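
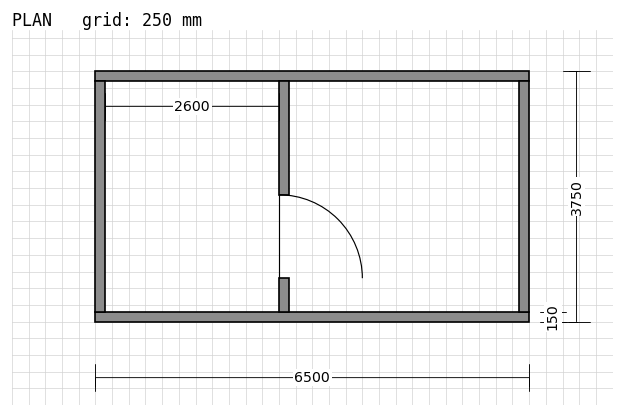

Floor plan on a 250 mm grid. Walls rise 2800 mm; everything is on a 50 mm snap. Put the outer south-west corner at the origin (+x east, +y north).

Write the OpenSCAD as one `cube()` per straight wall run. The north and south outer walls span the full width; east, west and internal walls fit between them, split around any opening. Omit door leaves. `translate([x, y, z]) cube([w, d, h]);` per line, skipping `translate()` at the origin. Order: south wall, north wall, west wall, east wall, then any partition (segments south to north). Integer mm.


cube([6500, 150, 2800]);
translate([0, 3600, 0]) cube([6500, 150, 2800]);
translate([0, 150, 0]) cube([150, 3450, 2800]);
translate([6350, 150, 0]) cube([150, 3450, 2800]);
translate([2750, 150, 0]) cube([150, 500, 2800]);
translate([2750, 1900, 0]) cube([150, 1700, 2800]);


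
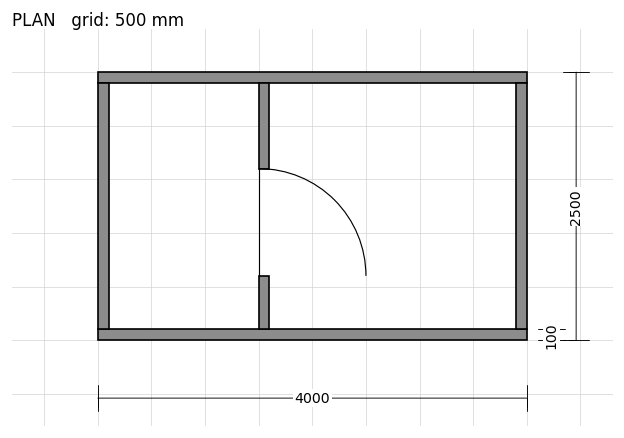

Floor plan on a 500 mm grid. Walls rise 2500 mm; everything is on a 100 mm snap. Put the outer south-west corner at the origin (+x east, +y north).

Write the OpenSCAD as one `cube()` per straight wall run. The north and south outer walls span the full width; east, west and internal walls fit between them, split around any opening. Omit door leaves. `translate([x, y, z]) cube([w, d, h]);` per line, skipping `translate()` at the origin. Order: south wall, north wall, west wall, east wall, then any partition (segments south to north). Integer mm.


cube([4000, 100, 2500]);
translate([0, 2400, 0]) cube([4000, 100, 2500]);
translate([0, 100, 0]) cube([100, 2300, 2500]);
translate([3900, 100, 0]) cube([100, 2300, 2500]);
translate([1500, 100, 0]) cube([100, 500, 2500]);
translate([1500, 1600, 0]) cube([100, 800, 2500]);


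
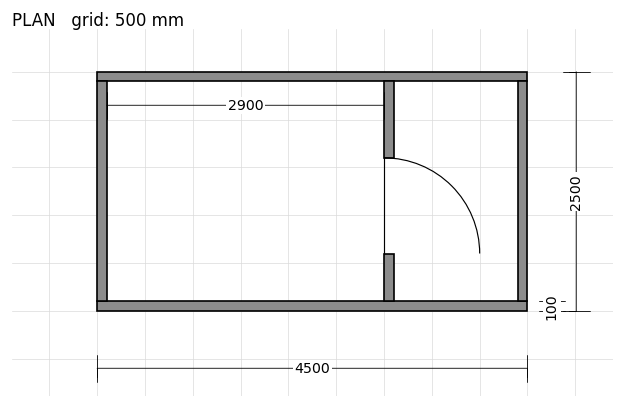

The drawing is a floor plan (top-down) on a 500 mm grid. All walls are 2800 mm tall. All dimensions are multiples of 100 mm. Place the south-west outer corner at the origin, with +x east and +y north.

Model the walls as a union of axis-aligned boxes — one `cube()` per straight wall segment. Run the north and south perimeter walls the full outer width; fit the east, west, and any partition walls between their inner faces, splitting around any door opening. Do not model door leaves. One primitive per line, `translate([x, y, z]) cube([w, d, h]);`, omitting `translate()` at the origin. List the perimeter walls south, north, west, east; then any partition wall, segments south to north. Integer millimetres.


cube([4500, 100, 2800]);
translate([0, 2400, 0]) cube([4500, 100, 2800]);
translate([0, 100, 0]) cube([100, 2300, 2800]);
translate([4400, 100, 0]) cube([100, 2300, 2800]);
translate([3000, 100, 0]) cube([100, 500, 2800]);
translate([3000, 1600, 0]) cube([100, 800, 2800]);


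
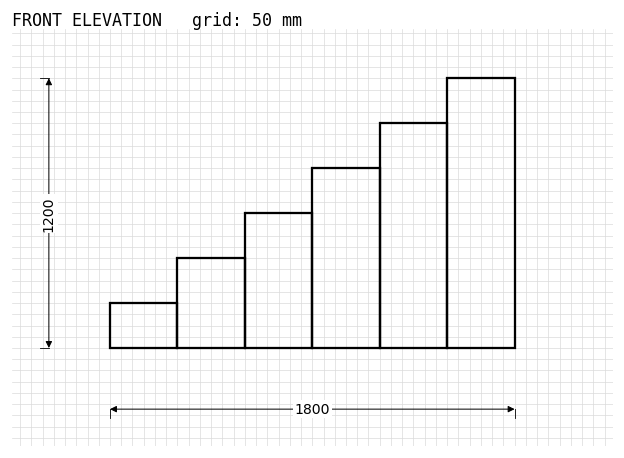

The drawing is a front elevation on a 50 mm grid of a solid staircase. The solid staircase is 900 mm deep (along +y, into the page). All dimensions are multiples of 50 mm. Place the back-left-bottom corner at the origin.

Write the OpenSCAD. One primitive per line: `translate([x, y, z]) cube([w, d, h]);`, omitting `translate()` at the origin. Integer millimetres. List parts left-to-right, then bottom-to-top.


cube([300, 900, 200]);
translate([300, 0, 0]) cube([300, 900, 400]);
translate([600, 0, 0]) cube([300, 900, 600]);
translate([900, 0, 0]) cube([300, 900, 800]);
translate([1200, 0, 0]) cube([300, 900, 1000]);
translate([1500, 0, 0]) cube([300, 900, 1200]);


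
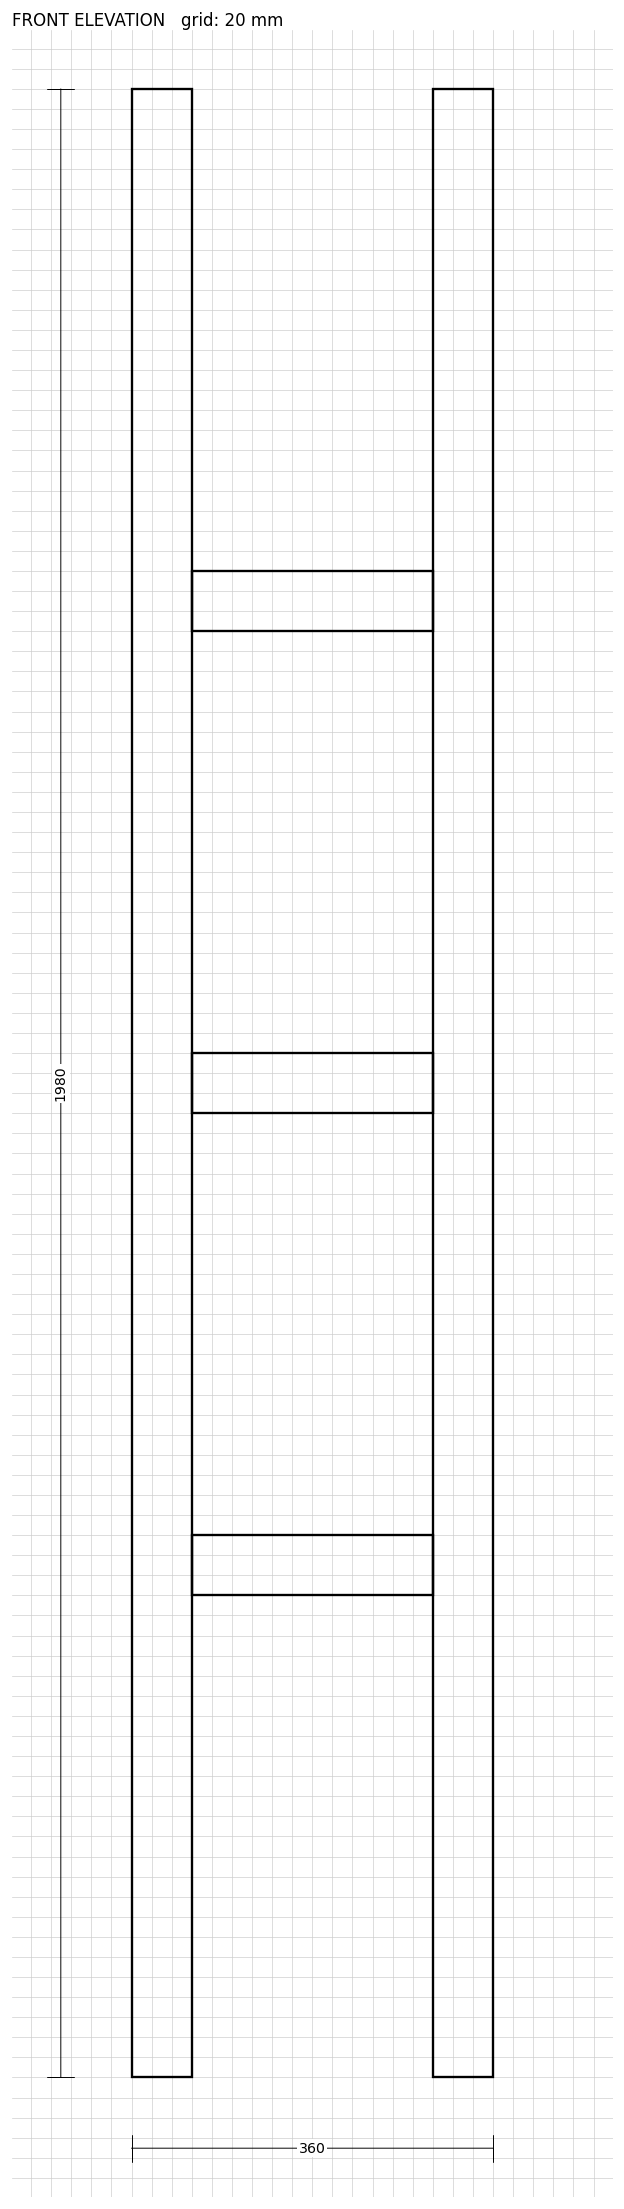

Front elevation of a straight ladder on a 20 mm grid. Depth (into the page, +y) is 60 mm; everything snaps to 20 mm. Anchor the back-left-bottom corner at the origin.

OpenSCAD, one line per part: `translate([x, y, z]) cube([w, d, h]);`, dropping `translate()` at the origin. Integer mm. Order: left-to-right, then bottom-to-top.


cube([60, 60, 1980]);
translate([60, 0, 480]) cube([240, 60, 60]);
translate([60, 0, 960]) cube([240, 60, 60]);
translate([60, 0, 1440]) cube([240, 60, 60]);
translate([300, 0, 0]) cube([60, 60, 1980]);


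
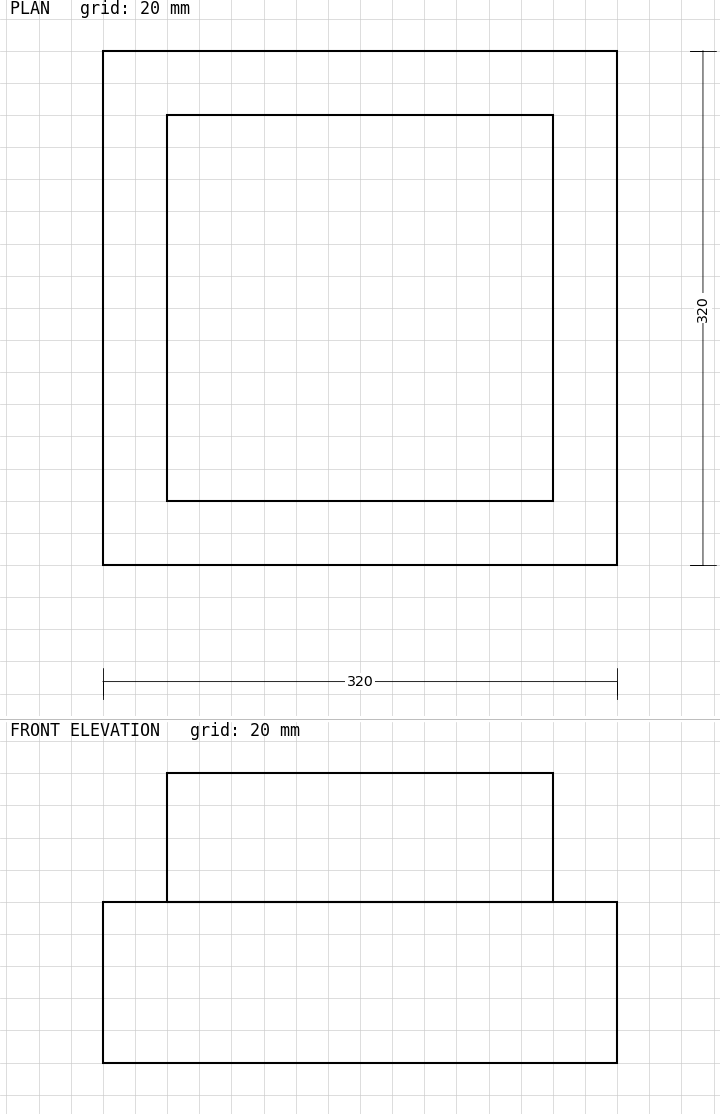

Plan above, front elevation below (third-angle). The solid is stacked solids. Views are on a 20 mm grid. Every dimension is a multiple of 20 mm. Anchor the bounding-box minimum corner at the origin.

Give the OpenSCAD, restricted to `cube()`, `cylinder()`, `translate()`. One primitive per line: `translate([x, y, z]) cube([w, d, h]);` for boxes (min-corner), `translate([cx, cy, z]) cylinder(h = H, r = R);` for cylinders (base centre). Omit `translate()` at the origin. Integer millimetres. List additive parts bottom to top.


cube([320, 320, 100]);
translate([40, 40, 100]) cube([240, 240, 80]);


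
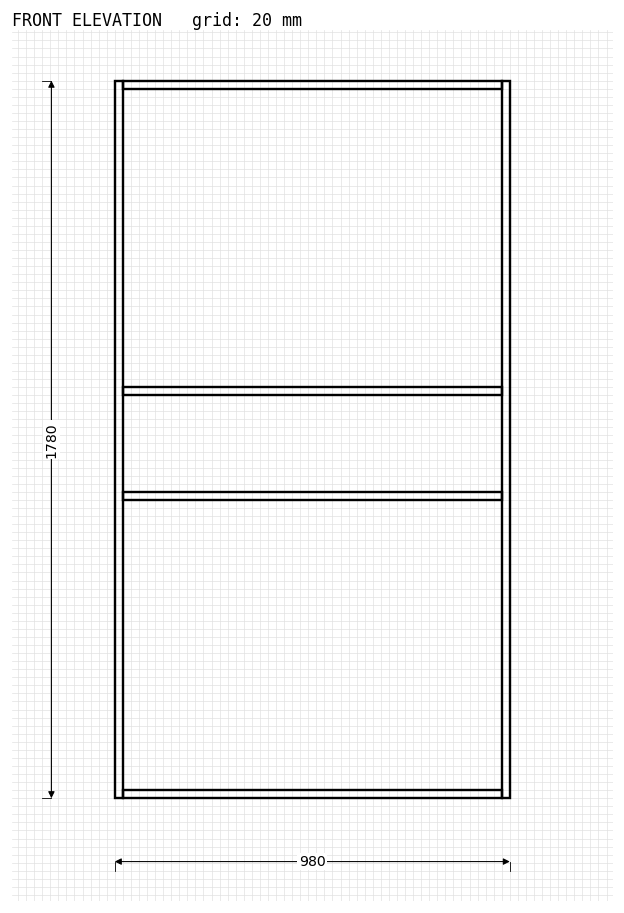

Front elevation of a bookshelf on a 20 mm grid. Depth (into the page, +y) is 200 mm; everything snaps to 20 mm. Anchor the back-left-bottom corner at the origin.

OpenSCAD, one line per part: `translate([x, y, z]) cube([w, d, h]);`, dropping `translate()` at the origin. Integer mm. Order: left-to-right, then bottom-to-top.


cube([20, 200, 1780]);
translate([20, 0, 0]) cube([940, 200, 20]);
translate([20, 0, 740]) cube([940, 200, 20]);
translate([20, 0, 1000]) cube([940, 200, 20]);
translate([20, 0, 1760]) cube([940, 200, 20]);
translate([960, 0, 0]) cube([20, 200, 1780]);


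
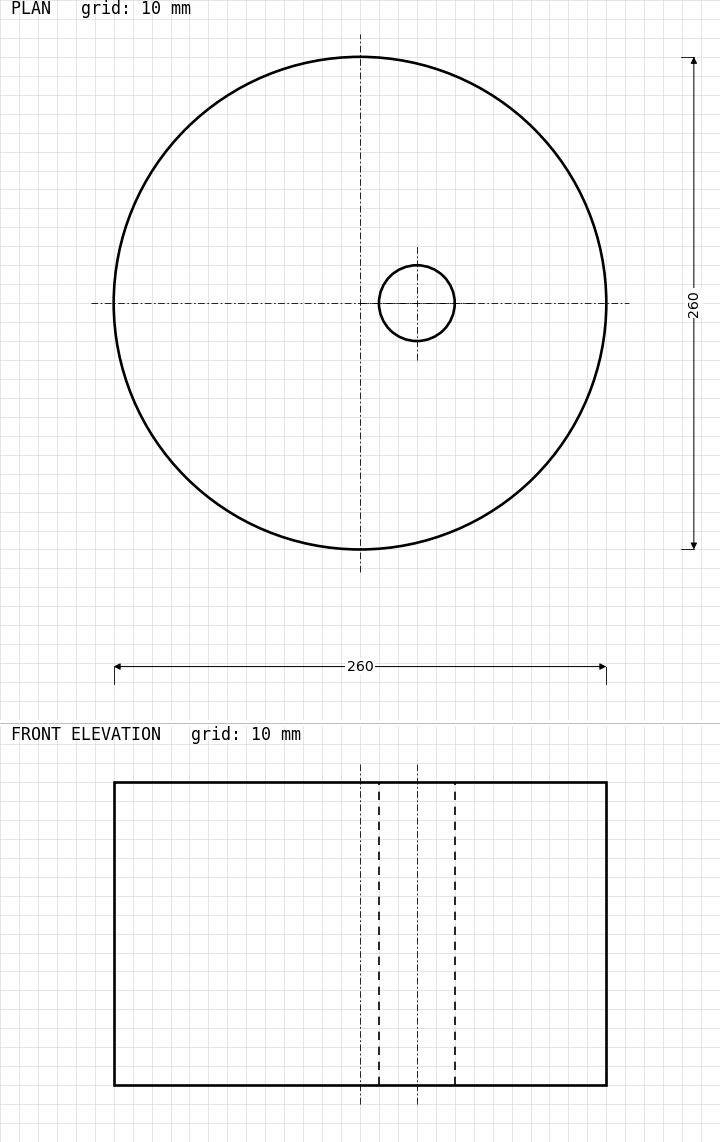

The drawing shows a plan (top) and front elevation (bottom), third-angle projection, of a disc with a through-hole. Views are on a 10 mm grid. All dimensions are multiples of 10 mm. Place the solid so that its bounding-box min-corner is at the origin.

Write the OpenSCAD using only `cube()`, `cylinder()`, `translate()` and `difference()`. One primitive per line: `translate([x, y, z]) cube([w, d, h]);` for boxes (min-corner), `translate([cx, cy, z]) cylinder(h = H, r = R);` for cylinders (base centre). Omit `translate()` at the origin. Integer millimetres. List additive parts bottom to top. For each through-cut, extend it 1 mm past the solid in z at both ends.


difference() {
  translate([130, 130, 0]) cylinder(h = 160, r = 130);
  translate([160, 130, -1]) cylinder(h = 162, r = 20);
}


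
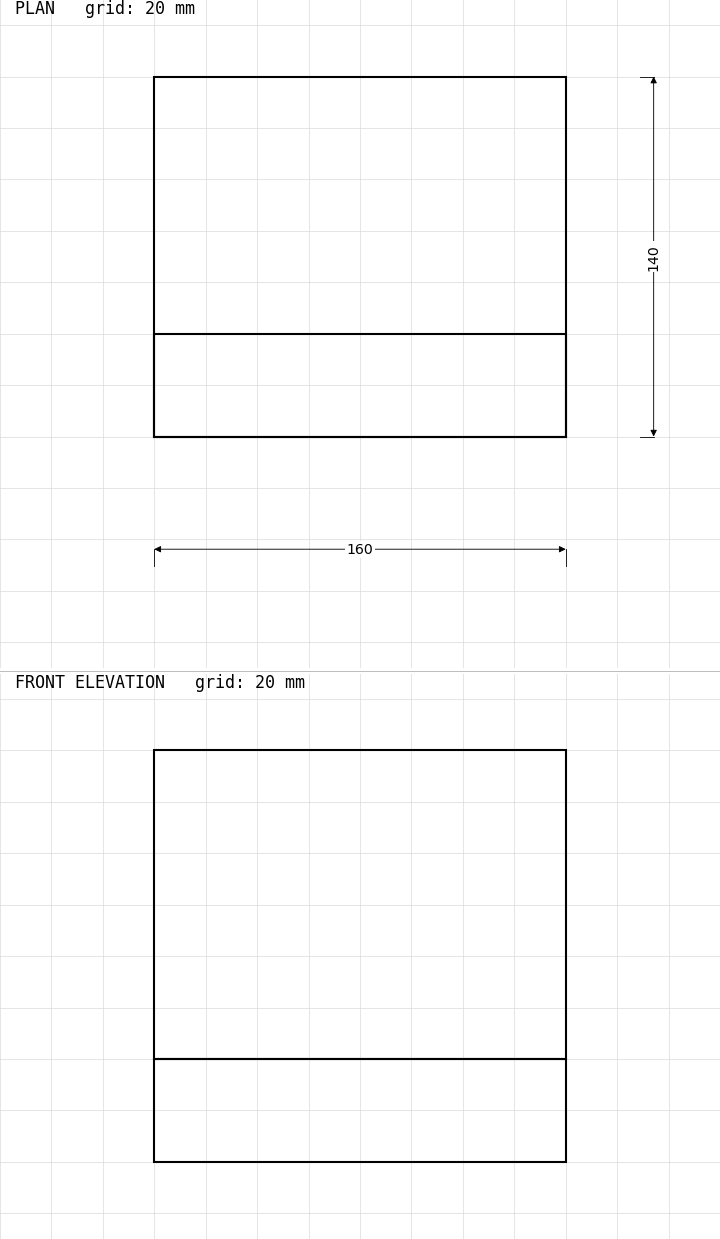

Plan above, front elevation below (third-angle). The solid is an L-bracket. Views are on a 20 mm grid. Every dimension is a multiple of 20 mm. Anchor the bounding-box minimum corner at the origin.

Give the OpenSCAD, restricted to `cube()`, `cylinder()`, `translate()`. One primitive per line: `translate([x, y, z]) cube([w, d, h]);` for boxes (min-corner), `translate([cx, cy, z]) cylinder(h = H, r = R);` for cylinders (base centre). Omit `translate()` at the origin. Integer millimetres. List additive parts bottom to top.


cube([160, 140, 40]);
translate([0, 0, 40]) cube([160, 40, 120]);


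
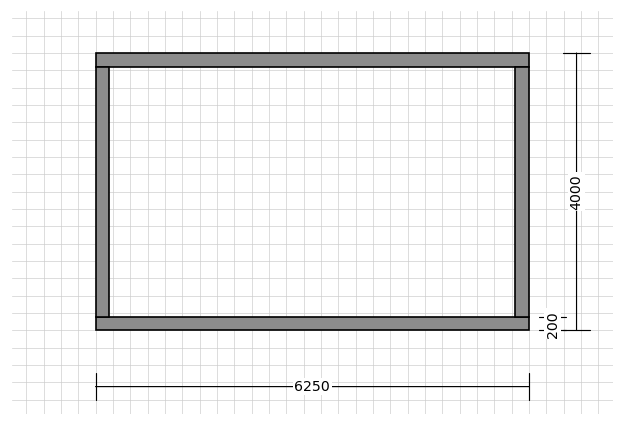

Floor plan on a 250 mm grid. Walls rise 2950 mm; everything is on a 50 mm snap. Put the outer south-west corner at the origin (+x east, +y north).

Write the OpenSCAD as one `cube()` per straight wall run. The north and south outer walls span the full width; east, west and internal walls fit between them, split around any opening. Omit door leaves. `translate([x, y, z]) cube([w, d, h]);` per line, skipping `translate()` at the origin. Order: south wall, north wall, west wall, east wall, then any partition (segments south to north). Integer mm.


cube([6250, 200, 2950]);
translate([0, 3800, 0]) cube([6250, 200, 2950]);
translate([0, 200, 0]) cube([200, 3600, 2950]);
translate([6050, 200, 0]) cube([200, 3600, 2950]);


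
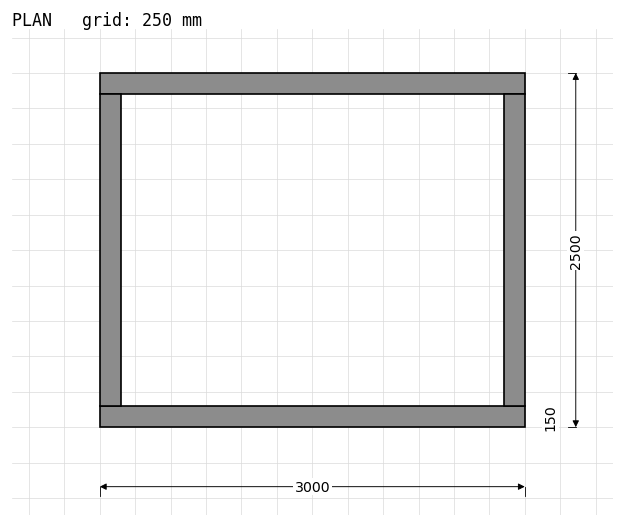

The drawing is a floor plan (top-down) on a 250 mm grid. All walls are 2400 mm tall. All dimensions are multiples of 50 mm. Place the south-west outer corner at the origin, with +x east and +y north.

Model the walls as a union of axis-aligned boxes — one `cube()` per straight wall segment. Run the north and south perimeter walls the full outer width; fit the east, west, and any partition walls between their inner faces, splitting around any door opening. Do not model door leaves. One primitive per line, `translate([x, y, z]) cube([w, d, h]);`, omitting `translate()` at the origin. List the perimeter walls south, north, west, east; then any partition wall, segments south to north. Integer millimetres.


cube([3000, 150, 2400]);
translate([0, 2350, 0]) cube([3000, 150, 2400]);
translate([0, 150, 0]) cube([150, 2200, 2400]);
translate([2850, 150, 0]) cube([150, 2200, 2400]);


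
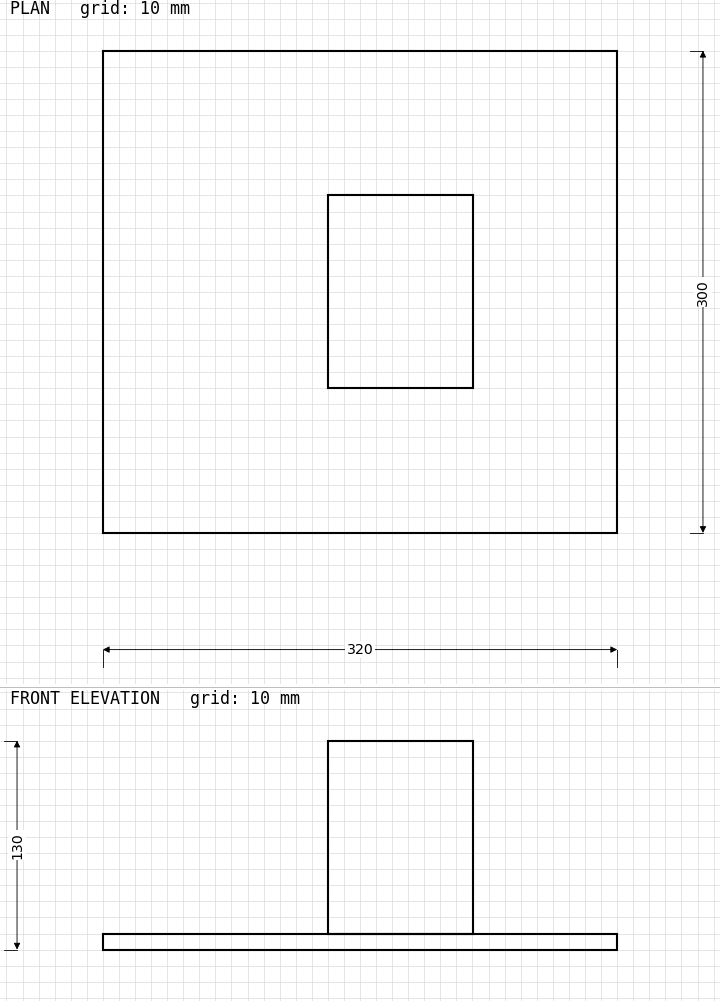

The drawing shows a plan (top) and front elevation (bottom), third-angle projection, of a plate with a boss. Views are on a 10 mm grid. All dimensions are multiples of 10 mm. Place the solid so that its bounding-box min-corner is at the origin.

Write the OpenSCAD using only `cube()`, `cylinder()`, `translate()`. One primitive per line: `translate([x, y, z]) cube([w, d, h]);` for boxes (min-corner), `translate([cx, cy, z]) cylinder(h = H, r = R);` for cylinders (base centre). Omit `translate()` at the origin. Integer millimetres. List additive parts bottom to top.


cube([320, 300, 10]);
translate([140, 90, 10]) cube([90, 120, 120]);


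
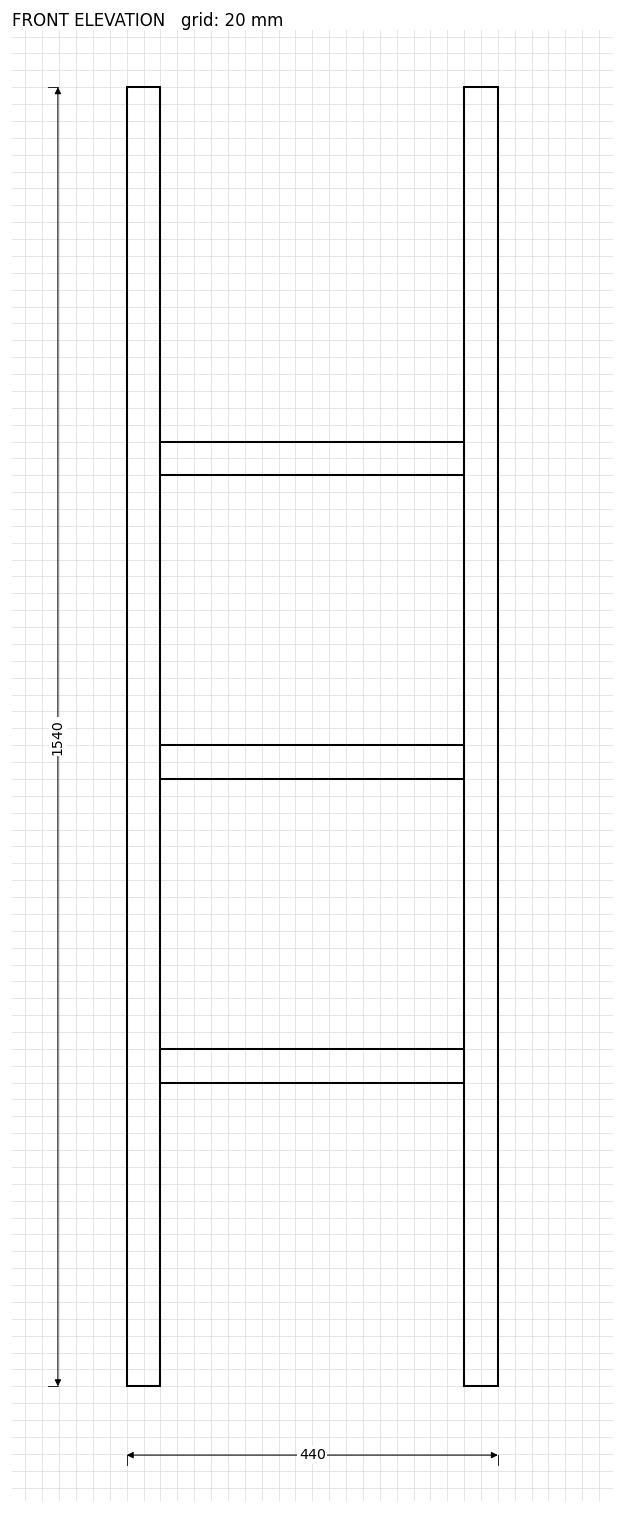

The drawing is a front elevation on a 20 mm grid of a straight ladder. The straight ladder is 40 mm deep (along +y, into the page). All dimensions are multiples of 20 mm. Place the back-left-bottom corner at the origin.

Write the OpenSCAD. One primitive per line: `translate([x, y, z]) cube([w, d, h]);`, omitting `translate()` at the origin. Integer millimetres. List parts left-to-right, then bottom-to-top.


cube([40, 40, 1540]);
translate([40, 0, 360]) cube([360, 40, 40]);
translate([40, 0, 720]) cube([360, 40, 40]);
translate([40, 0, 1080]) cube([360, 40, 40]);
translate([400, 0, 0]) cube([40, 40, 1540]);


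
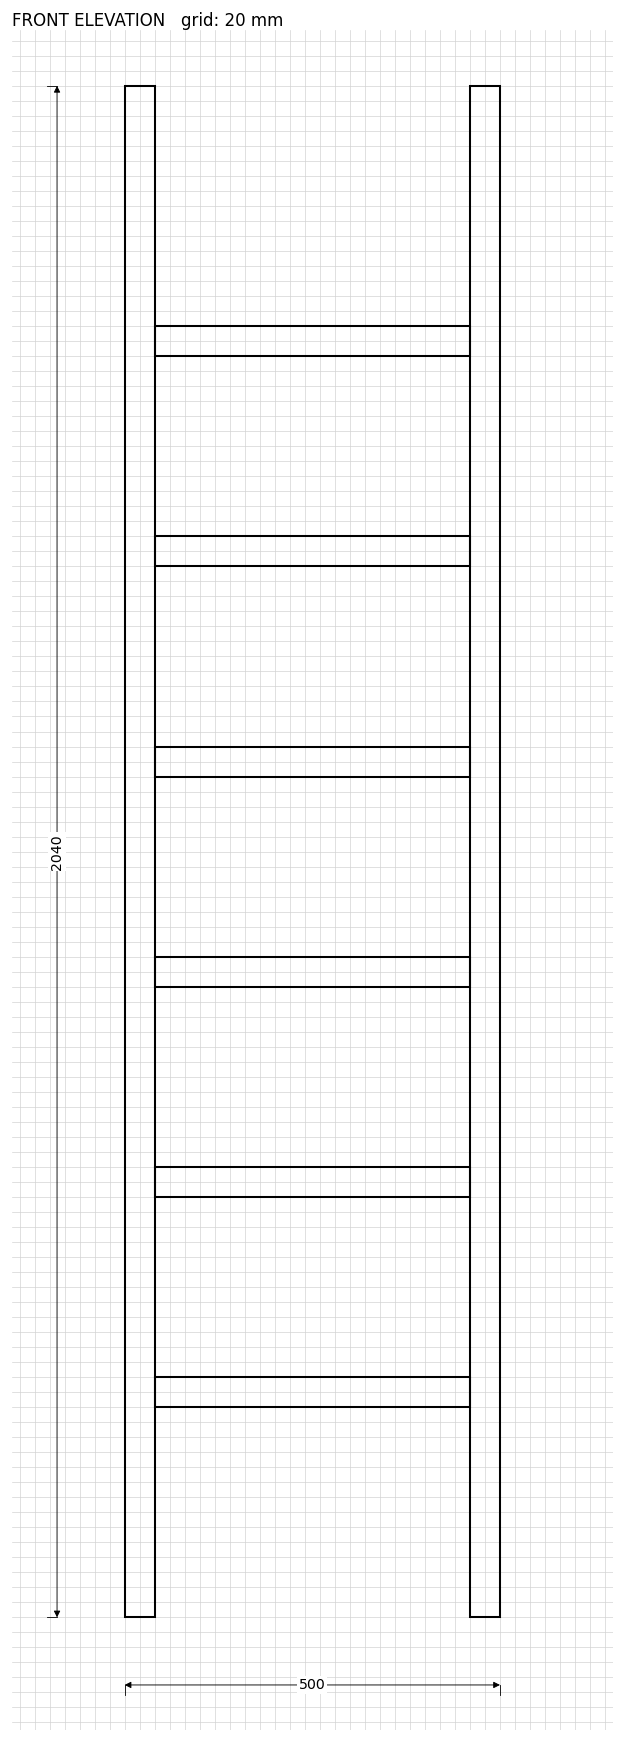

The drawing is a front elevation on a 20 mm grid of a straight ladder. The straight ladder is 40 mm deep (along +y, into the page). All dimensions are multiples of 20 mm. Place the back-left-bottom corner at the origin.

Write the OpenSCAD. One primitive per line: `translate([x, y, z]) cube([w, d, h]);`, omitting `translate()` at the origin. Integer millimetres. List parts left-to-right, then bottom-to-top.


cube([40, 40, 2040]);
translate([40, 0, 280]) cube([420, 40, 40]);
translate([40, 0, 560]) cube([420, 40, 40]);
translate([40, 0, 840]) cube([420, 40, 40]);
translate([40, 0, 1120]) cube([420, 40, 40]);
translate([40, 0, 1400]) cube([420, 40, 40]);
translate([40, 0, 1680]) cube([420, 40, 40]);
translate([460, 0, 0]) cube([40, 40, 2040]);


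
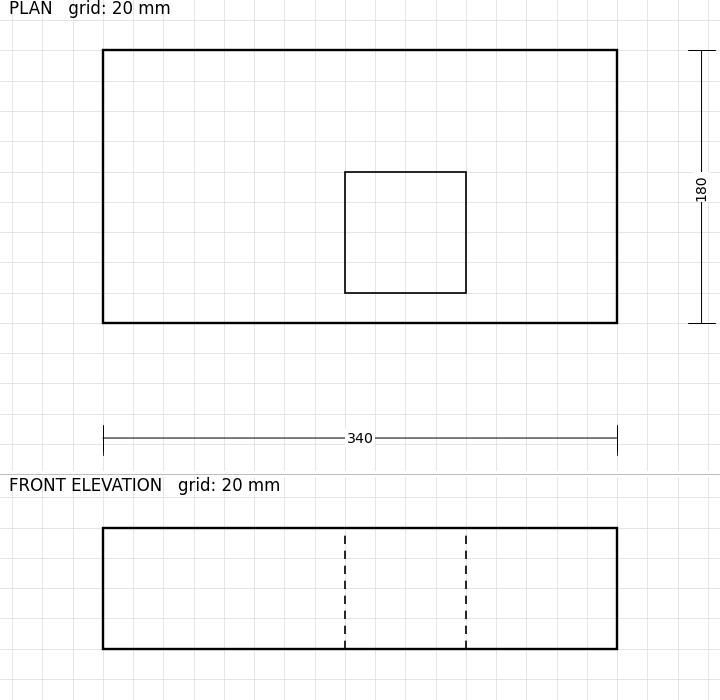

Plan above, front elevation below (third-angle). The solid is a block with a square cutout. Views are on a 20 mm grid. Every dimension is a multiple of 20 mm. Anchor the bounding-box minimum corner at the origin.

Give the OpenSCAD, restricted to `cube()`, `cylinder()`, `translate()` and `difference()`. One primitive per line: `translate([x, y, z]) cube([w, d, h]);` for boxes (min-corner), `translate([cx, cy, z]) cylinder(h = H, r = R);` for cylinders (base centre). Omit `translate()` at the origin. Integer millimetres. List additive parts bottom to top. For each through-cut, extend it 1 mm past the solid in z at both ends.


difference() {
  cube([340, 180, 80]);
  translate([160, 20, -1]) cube([80, 80, 82]);
}


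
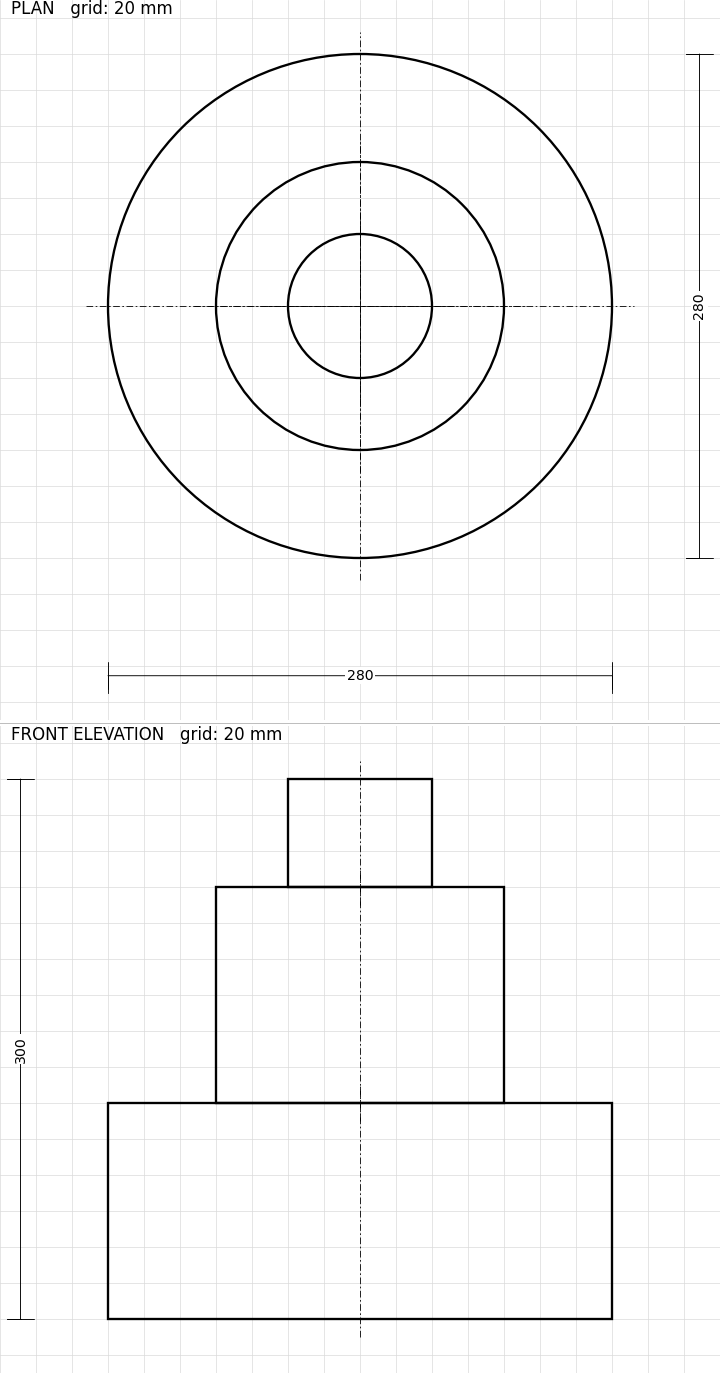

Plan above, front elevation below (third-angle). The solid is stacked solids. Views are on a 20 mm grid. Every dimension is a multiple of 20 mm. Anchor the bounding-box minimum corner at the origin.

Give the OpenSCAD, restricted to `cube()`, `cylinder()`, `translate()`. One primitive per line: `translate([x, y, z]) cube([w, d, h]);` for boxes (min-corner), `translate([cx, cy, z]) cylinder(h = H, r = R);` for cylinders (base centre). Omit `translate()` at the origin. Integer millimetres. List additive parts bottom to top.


translate([140, 140, 0]) cylinder(h = 120, r = 140);
translate([140, 140, 120]) cylinder(h = 120, r = 80);
translate([140, 140, 240]) cylinder(h = 60, r = 40);


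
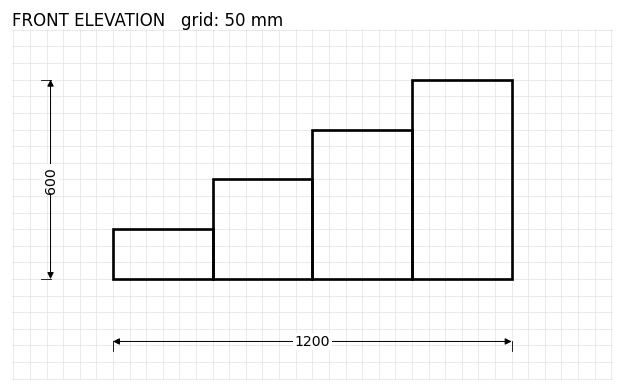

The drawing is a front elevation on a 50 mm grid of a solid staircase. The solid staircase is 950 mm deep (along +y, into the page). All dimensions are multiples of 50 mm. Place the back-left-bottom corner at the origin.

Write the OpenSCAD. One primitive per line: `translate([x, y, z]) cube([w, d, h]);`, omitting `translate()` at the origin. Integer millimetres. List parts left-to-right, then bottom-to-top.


cube([300, 950, 150]);
translate([300, 0, 0]) cube([300, 950, 300]);
translate([600, 0, 0]) cube([300, 950, 450]);
translate([900, 0, 0]) cube([300, 950, 600]);


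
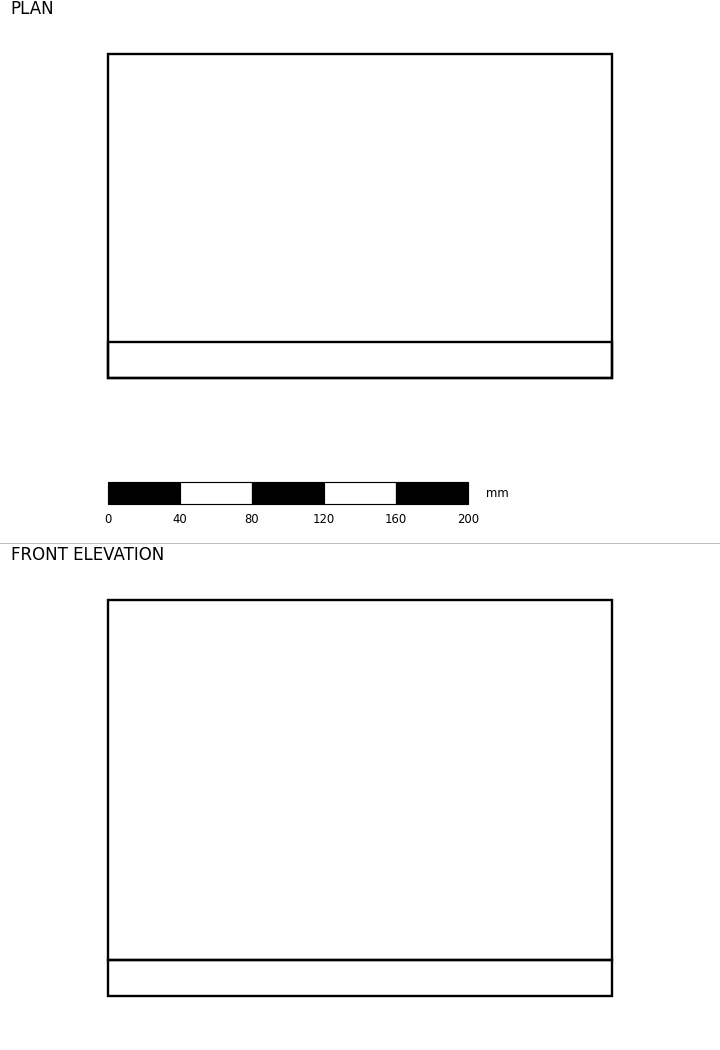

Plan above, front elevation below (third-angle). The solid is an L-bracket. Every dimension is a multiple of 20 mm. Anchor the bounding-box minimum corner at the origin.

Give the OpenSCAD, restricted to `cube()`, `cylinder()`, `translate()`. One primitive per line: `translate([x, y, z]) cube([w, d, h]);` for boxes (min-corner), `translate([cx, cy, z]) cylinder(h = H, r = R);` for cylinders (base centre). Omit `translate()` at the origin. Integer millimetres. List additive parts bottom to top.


cube([280, 180, 20]);
translate([0, 0, 20]) cube([280, 20, 200]);


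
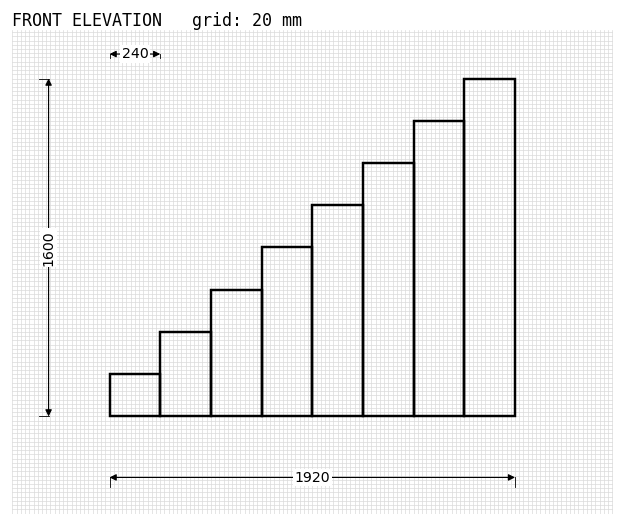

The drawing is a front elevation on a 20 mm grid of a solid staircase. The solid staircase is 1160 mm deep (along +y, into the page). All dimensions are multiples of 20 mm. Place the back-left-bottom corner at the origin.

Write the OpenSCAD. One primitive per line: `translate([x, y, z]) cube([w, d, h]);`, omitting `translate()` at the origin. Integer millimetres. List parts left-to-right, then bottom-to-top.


cube([240, 1160, 200]);
translate([240, 0, 0]) cube([240, 1160, 400]);
translate([480, 0, 0]) cube([240, 1160, 600]);
translate([720, 0, 0]) cube([240, 1160, 800]);
translate([960, 0, 0]) cube([240, 1160, 1000]);
translate([1200, 0, 0]) cube([240, 1160, 1200]);
translate([1440, 0, 0]) cube([240, 1160, 1400]);
translate([1680, 0, 0]) cube([240, 1160, 1600]);


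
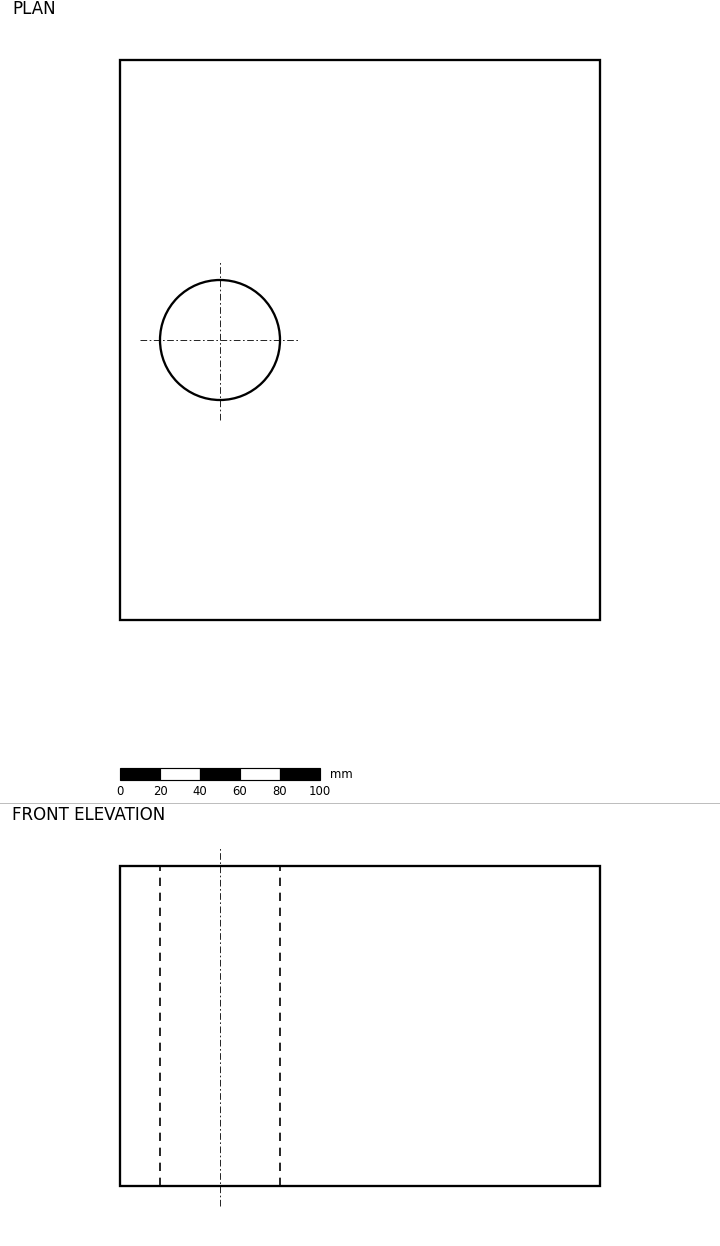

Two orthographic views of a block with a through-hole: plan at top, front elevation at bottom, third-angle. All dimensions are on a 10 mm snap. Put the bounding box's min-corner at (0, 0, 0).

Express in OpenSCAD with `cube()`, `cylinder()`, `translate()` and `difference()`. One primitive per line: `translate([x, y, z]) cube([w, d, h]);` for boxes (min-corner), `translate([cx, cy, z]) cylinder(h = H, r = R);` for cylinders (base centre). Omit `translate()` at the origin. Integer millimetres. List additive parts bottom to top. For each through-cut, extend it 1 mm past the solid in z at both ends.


difference() {
  cube([240, 280, 160]);
  translate([50, 140, -1]) cylinder(h = 162, r = 30);
}


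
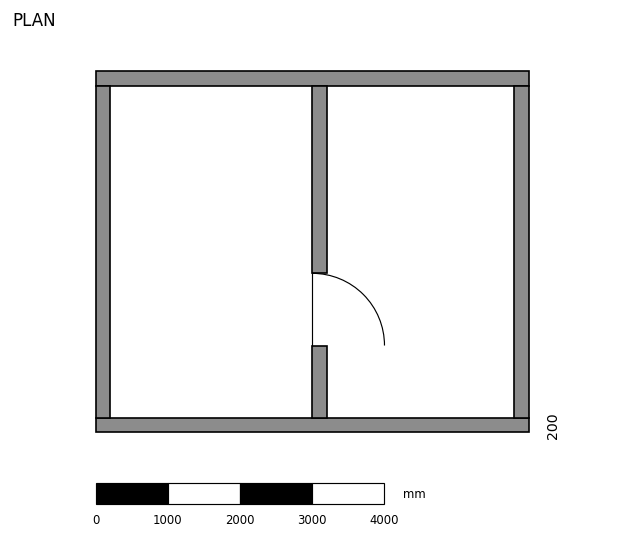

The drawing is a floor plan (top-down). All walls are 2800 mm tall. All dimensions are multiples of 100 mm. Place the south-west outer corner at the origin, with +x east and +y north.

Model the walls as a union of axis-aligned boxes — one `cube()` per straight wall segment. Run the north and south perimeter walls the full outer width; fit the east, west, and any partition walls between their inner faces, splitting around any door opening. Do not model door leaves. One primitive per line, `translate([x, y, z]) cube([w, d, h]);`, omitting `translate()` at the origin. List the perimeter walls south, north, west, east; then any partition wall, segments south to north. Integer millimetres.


cube([6000, 200, 2800]);
translate([0, 4800, 0]) cube([6000, 200, 2800]);
translate([0, 200, 0]) cube([200, 4600, 2800]);
translate([5800, 200, 0]) cube([200, 4600, 2800]);
translate([3000, 200, 0]) cube([200, 1000, 2800]);
translate([3000, 2200, 0]) cube([200, 2600, 2800]);


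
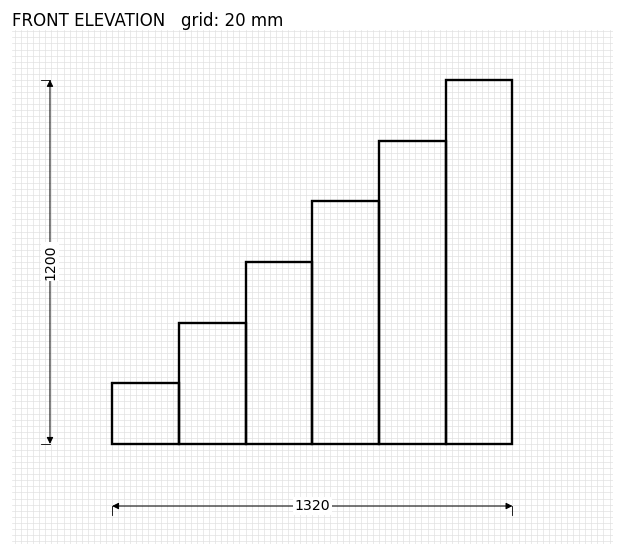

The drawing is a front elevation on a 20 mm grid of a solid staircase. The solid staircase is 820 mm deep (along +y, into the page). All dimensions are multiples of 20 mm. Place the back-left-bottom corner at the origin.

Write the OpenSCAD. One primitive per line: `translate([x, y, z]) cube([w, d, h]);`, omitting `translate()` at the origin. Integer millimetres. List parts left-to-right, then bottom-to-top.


cube([220, 820, 200]);
translate([220, 0, 0]) cube([220, 820, 400]);
translate([440, 0, 0]) cube([220, 820, 600]);
translate([660, 0, 0]) cube([220, 820, 800]);
translate([880, 0, 0]) cube([220, 820, 1000]);
translate([1100, 0, 0]) cube([220, 820, 1200]);


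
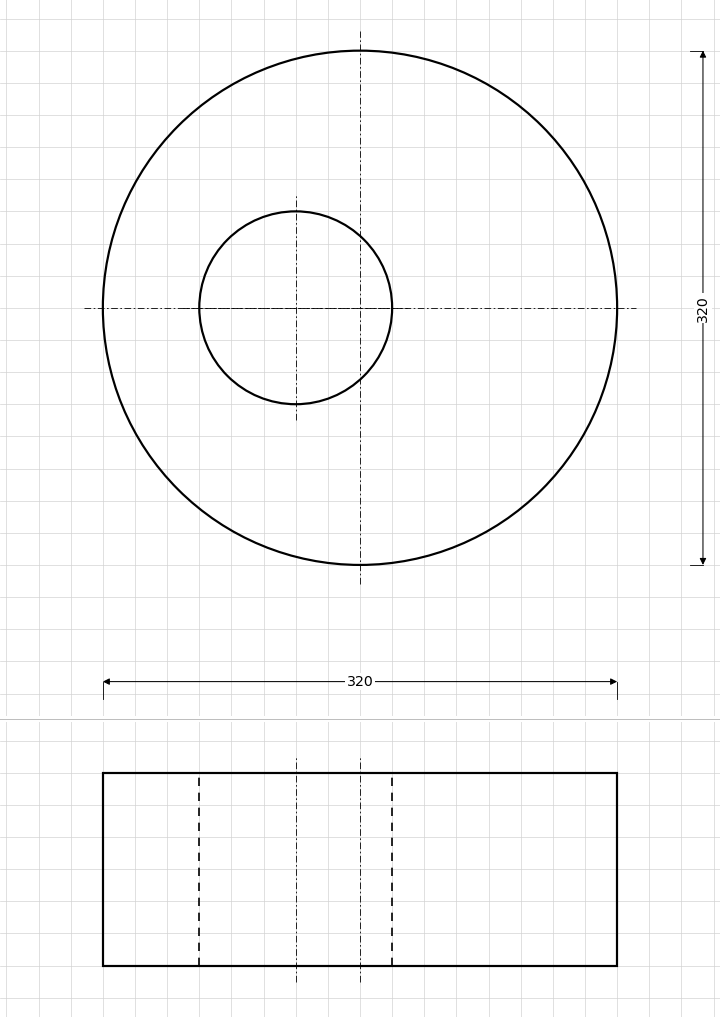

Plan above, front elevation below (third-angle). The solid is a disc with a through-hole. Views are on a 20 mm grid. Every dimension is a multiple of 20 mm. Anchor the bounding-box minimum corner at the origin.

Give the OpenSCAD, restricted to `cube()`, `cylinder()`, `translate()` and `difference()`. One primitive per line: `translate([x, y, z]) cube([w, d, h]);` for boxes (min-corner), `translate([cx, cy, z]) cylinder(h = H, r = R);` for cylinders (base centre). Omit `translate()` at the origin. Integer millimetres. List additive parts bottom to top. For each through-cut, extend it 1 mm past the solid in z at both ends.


difference() {
  translate([160, 160, 0]) cylinder(h = 120, r = 160);
  translate([120, 160, -1]) cylinder(h = 122, r = 60);
}


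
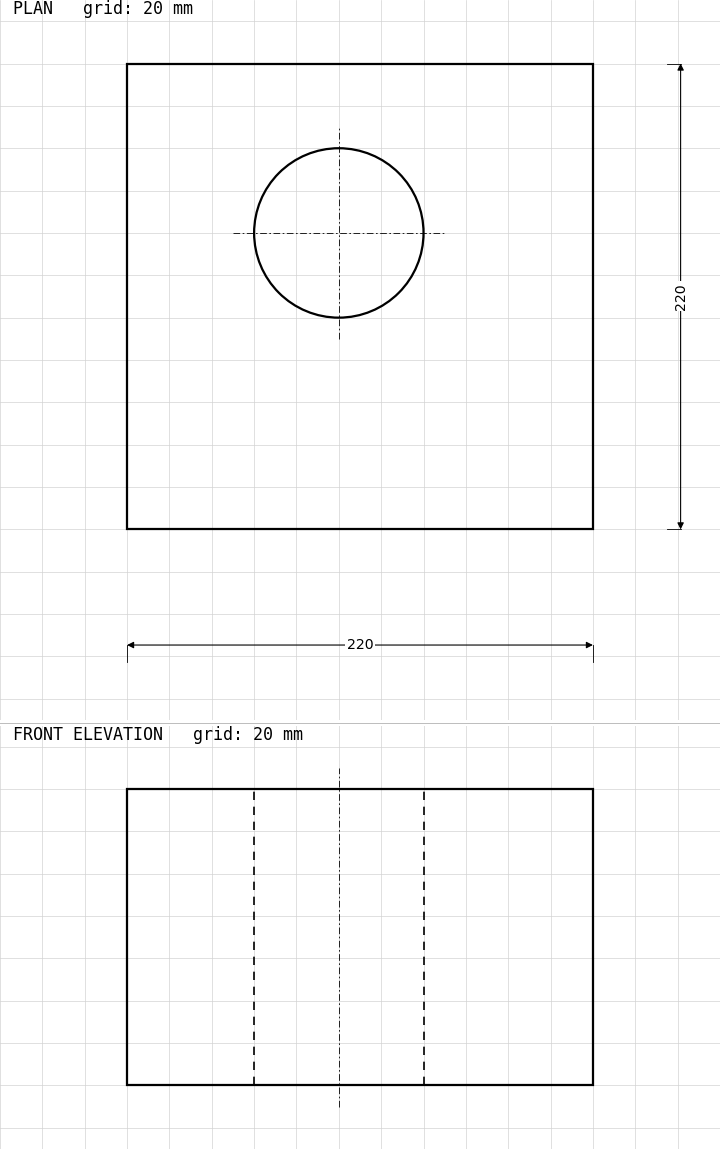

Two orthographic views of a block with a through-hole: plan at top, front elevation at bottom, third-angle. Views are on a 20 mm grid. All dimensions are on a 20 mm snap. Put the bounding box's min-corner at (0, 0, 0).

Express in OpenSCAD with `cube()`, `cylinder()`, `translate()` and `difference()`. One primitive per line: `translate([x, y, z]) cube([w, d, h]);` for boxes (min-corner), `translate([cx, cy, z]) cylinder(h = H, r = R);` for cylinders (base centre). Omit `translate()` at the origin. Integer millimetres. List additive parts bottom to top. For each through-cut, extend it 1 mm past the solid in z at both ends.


difference() {
  cube([220, 220, 140]);
  translate([100, 140, -1]) cylinder(h = 142, r = 40);
}


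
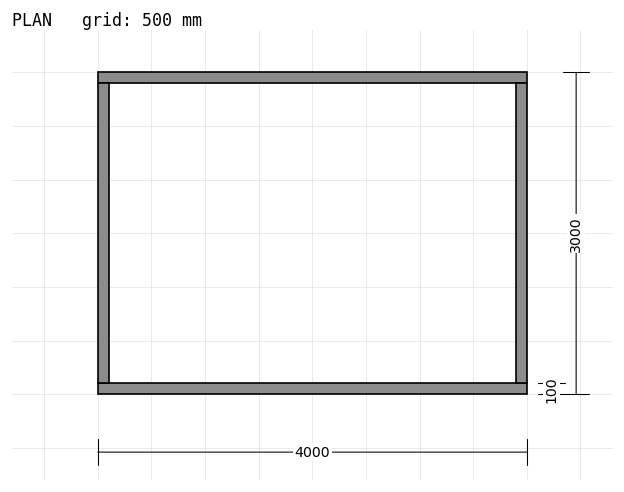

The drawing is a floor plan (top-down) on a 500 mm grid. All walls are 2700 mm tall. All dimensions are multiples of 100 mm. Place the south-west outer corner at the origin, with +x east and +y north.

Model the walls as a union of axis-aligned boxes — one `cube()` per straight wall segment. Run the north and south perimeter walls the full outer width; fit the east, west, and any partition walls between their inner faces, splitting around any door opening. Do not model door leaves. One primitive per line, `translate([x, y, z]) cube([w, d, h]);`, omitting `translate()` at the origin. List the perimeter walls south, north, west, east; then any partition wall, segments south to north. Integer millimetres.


cube([4000, 100, 2700]);
translate([0, 2900, 0]) cube([4000, 100, 2700]);
translate([0, 100, 0]) cube([100, 2800, 2700]);
translate([3900, 100, 0]) cube([100, 2800, 2700]);


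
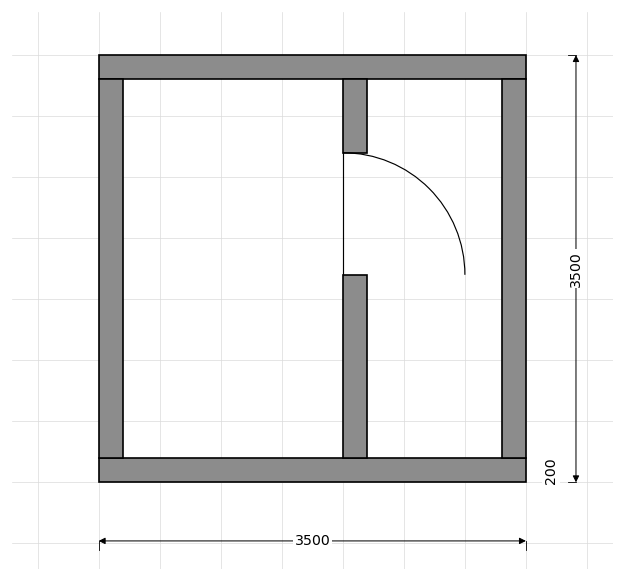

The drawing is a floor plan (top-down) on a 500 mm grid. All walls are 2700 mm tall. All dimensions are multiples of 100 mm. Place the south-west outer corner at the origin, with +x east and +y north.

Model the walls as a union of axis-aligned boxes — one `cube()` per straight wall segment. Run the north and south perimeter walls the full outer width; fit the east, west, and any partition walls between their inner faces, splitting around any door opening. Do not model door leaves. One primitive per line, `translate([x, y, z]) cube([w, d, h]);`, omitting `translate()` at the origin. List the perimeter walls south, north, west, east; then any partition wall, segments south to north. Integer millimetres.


cube([3500, 200, 2700]);
translate([0, 3300, 0]) cube([3500, 200, 2700]);
translate([0, 200, 0]) cube([200, 3100, 2700]);
translate([3300, 200, 0]) cube([200, 3100, 2700]);
translate([2000, 200, 0]) cube([200, 1500, 2700]);
translate([2000, 2700, 0]) cube([200, 600, 2700]);


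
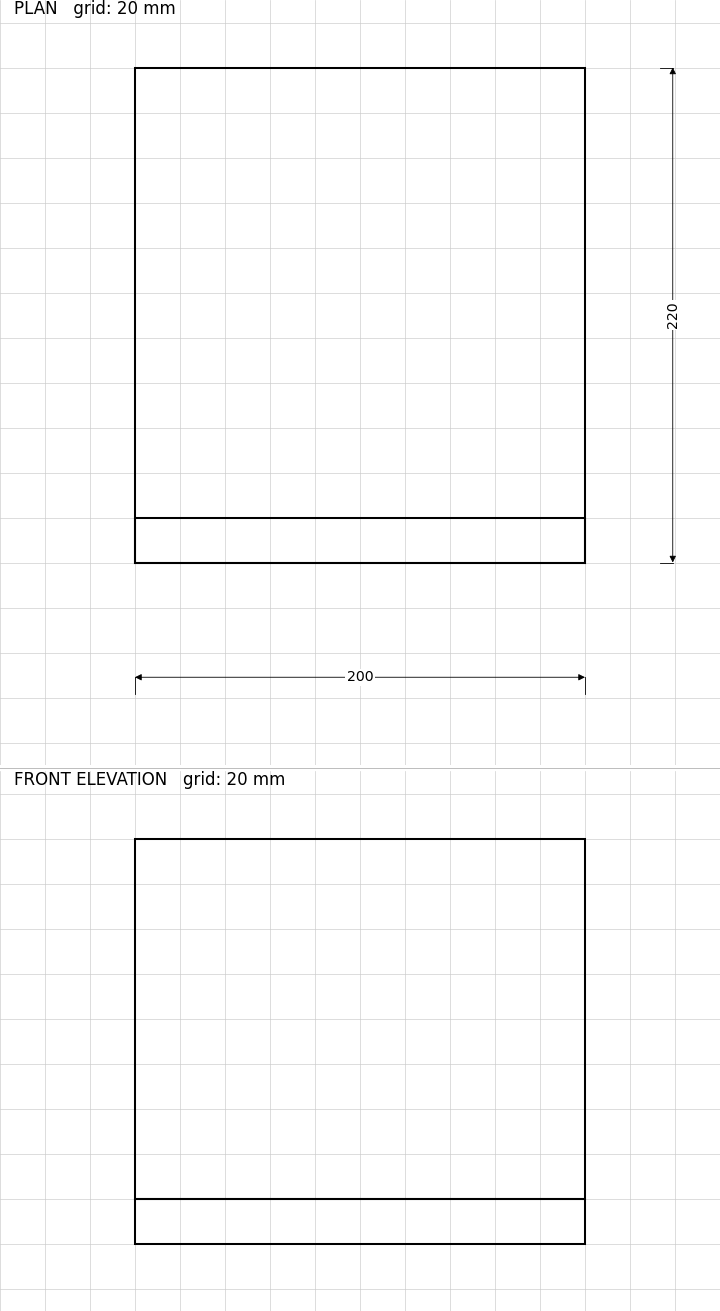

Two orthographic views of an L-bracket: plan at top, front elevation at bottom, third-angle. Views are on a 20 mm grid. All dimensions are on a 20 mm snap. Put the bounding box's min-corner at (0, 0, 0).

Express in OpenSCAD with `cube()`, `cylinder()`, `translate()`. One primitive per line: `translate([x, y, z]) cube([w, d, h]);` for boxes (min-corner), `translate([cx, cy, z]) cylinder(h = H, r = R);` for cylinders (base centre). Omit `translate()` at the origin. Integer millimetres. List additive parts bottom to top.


cube([200, 220, 20]);
translate([0, 0, 20]) cube([200, 20, 160]);


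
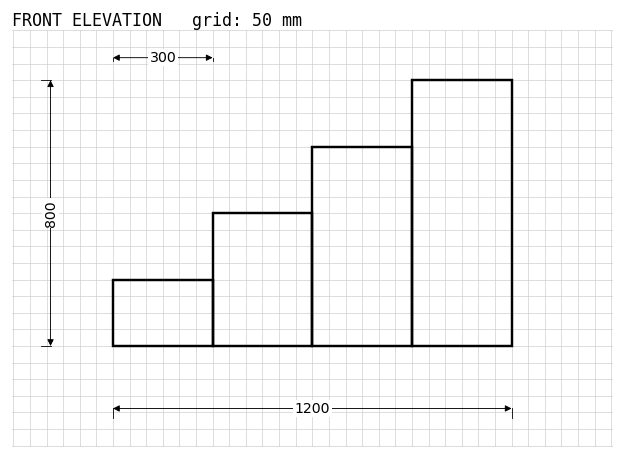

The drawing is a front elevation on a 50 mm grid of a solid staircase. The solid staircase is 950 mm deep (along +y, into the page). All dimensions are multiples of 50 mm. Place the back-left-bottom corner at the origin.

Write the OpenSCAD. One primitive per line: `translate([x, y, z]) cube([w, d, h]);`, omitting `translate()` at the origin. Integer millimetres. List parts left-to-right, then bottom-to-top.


cube([300, 950, 200]);
translate([300, 0, 0]) cube([300, 950, 400]);
translate([600, 0, 0]) cube([300, 950, 600]);
translate([900, 0, 0]) cube([300, 950, 800]);


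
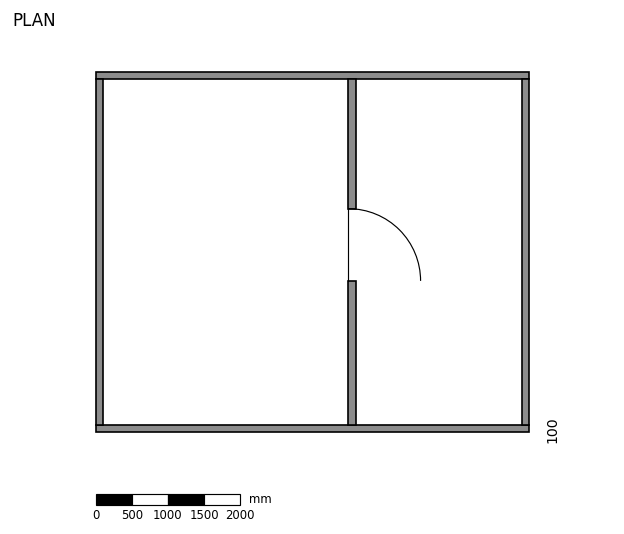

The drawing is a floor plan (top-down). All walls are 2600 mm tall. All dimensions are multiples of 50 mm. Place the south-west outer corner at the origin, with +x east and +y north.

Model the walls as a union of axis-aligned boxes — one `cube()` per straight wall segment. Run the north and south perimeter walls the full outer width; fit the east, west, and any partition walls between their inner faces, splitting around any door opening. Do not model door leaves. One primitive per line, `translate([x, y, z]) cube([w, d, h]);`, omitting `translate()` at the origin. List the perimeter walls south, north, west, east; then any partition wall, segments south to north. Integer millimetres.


cube([6000, 100, 2600]);
translate([0, 4900, 0]) cube([6000, 100, 2600]);
translate([0, 100, 0]) cube([100, 4800, 2600]);
translate([5900, 100, 0]) cube([100, 4800, 2600]);
translate([3500, 100, 0]) cube([100, 2000, 2600]);
translate([3500, 3100, 0]) cube([100, 1800, 2600]);


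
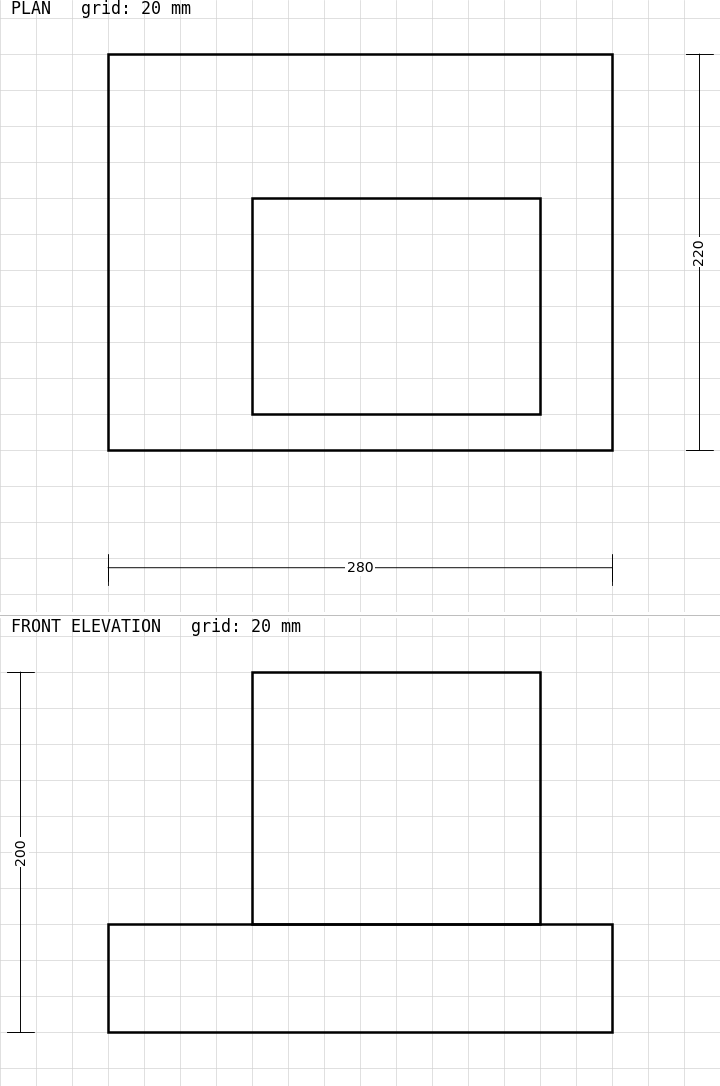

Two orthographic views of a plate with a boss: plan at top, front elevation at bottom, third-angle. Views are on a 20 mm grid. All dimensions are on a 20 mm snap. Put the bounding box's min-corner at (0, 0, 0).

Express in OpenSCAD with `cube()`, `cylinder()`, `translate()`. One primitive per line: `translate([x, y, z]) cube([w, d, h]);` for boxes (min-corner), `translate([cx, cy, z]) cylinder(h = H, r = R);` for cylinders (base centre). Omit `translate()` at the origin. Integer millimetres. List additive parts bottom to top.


cube([280, 220, 60]);
translate([80, 20, 60]) cube([160, 120, 140]);


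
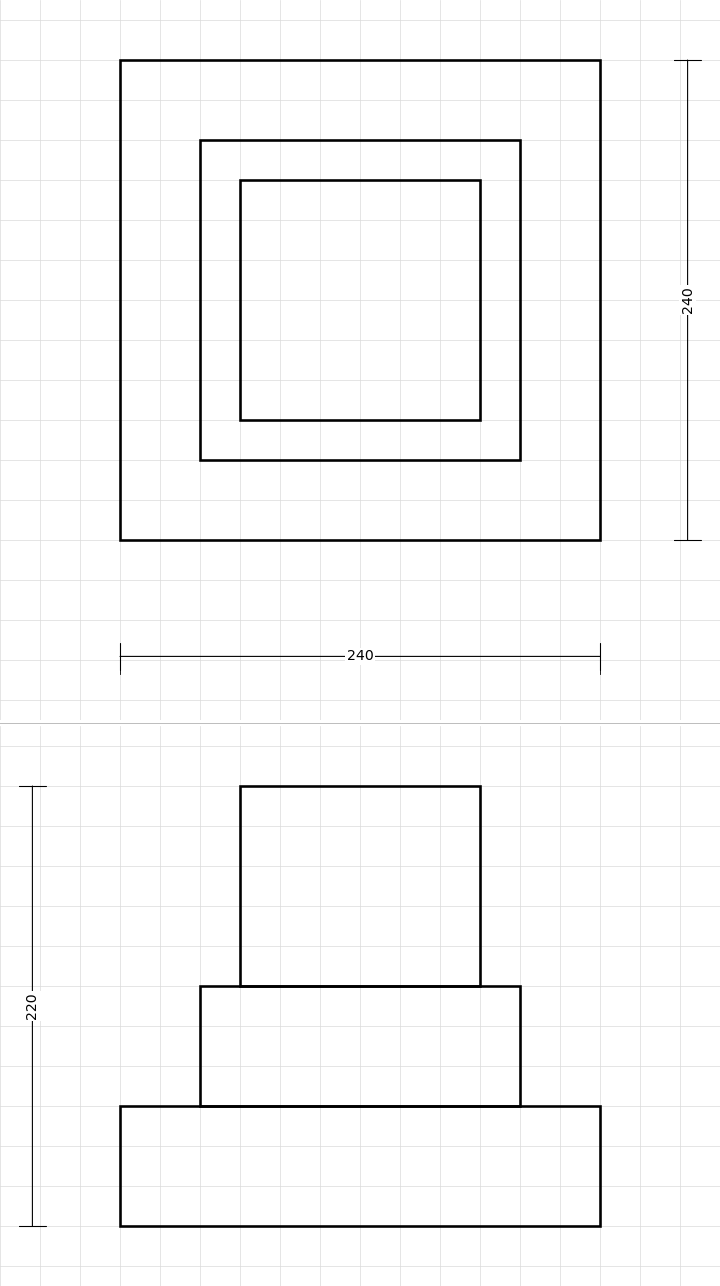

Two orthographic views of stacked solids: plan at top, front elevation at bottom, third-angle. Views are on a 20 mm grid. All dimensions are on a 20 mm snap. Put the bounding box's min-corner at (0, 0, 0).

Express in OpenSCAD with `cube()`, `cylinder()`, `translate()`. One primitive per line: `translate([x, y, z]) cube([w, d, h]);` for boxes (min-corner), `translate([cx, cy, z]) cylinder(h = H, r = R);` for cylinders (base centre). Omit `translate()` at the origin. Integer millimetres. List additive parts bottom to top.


cube([240, 240, 60]);
translate([40, 40, 60]) cube([160, 160, 60]);
translate([60, 60, 120]) cube([120, 120, 100]);


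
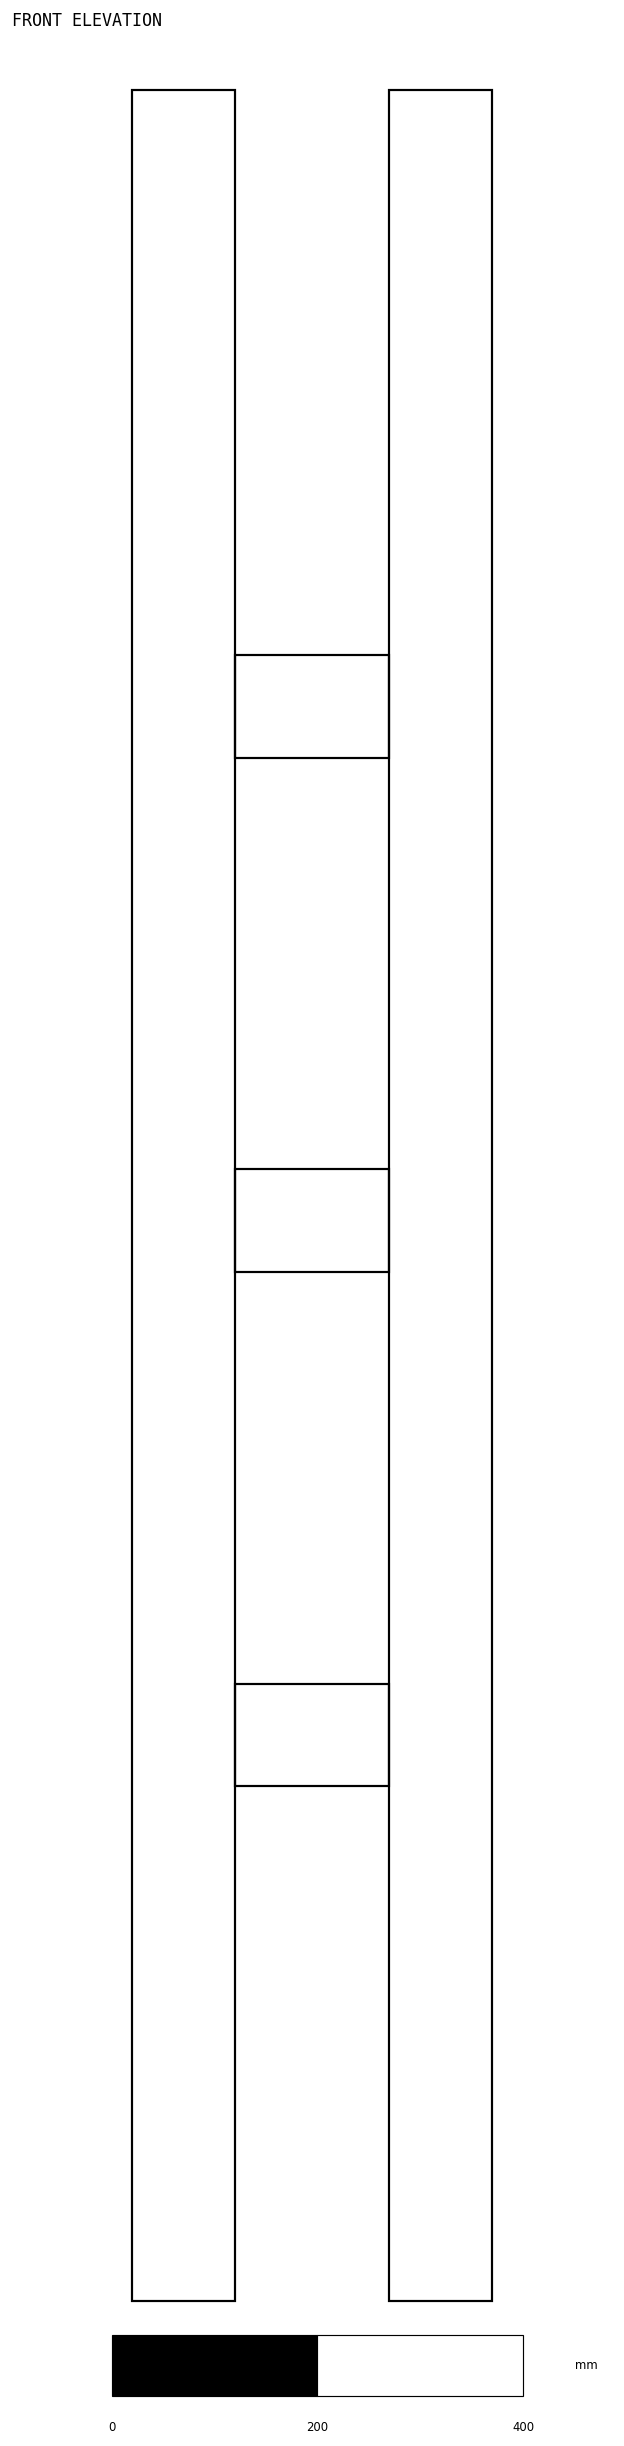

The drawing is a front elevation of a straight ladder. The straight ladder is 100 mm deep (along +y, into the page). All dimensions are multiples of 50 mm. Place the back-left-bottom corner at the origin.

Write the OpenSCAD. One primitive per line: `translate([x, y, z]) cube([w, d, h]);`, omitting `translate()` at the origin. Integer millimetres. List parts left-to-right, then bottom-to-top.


cube([100, 100, 2150]);
translate([100, 0, 500]) cube([150, 100, 100]);
translate([100, 0, 1000]) cube([150, 100, 100]);
translate([100, 0, 1500]) cube([150, 100, 100]);
translate([250, 0, 0]) cube([100, 100, 2150]);


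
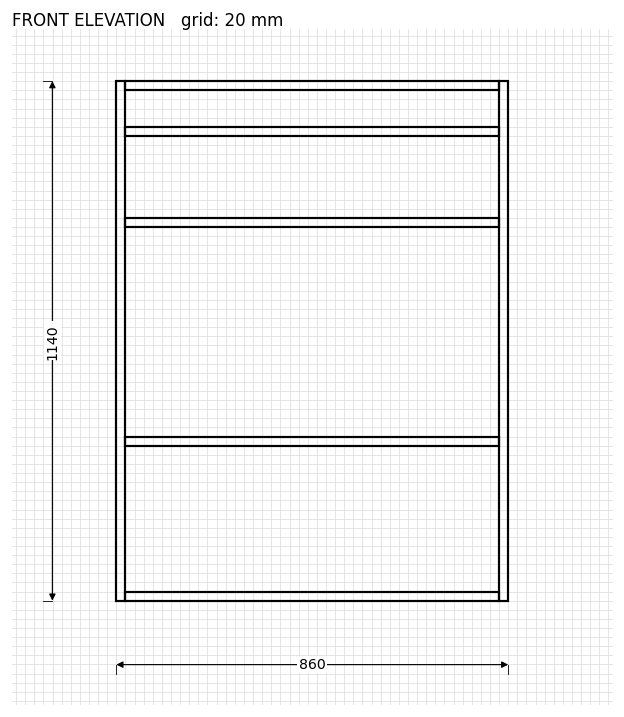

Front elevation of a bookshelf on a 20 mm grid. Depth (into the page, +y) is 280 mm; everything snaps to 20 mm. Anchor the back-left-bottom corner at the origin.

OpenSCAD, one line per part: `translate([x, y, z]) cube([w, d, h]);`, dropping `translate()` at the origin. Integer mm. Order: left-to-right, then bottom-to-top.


cube([20, 280, 1140]);
translate([20, 0, 0]) cube([820, 280, 20]);
translate([20, 0, 340]) cube([820, 280, 20]);
translate([20, 0, 820]) cube([820, 280, 20]);
translate([20, 0, 1020]) cube([820, 280, 20]);
translate([20, 0, 1120]) cube([820, 280, 20]);
translate([840, 0, 0]) cube([20, 280, 1140]);


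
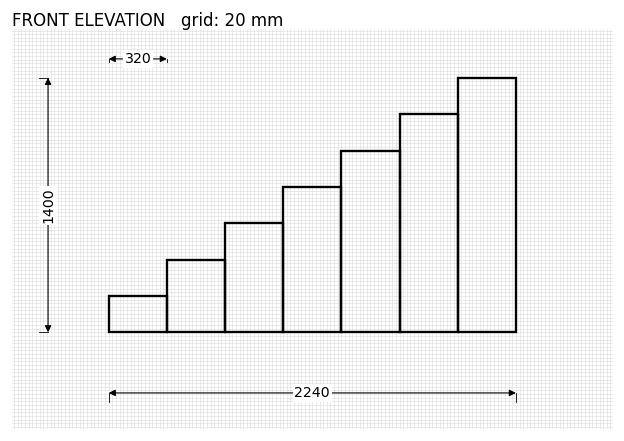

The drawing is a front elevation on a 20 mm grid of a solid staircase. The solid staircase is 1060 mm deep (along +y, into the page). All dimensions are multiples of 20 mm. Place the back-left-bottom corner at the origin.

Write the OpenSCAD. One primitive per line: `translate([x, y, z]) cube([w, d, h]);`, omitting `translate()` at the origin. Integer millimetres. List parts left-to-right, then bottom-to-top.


cube([320, 1060, 200]);
translate([320, 0, 0]) cube([320, 1060, 400]);
translate([640, 0, 0]) cube([320, 1060, 600]);
translate([960, 0, 0]) cube([320, 1060, 800]);
translate([1280, 0, 0]) cube([320, 1060, 1000]);
translate([1600, 0, 0]) cube([320, 1060, 1200]);
translate([1920, 0, 0]) cube([320, 1060, 1400]);


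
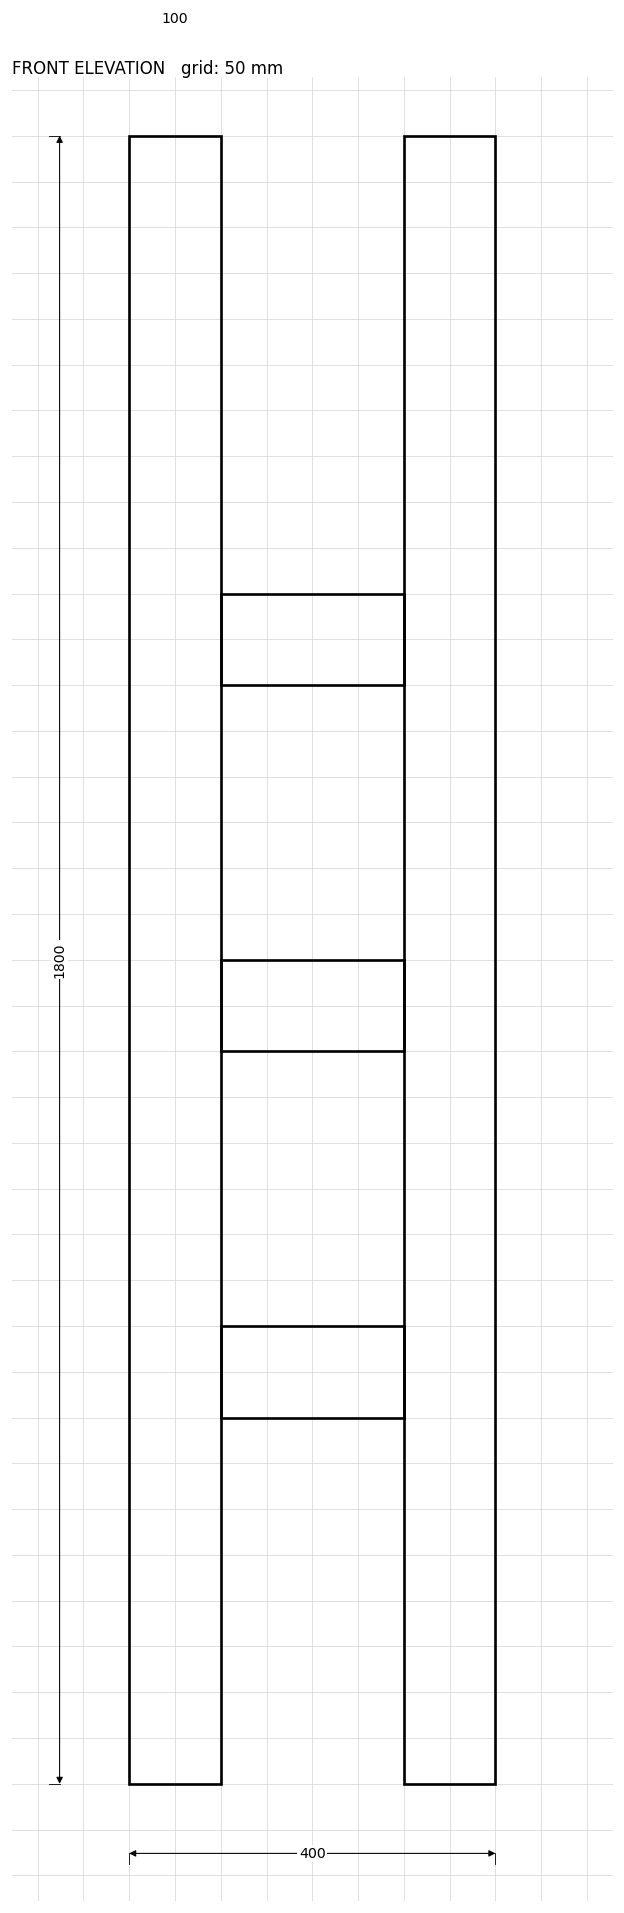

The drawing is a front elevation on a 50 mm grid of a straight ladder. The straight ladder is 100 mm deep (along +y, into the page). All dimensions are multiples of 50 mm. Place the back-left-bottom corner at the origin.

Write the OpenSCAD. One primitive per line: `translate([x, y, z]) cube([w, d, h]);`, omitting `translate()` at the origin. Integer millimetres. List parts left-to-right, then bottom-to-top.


cube([100, 100, 1800]);
translate([100, 0, 400]) cube([200, 100, 100]);
translate([100, 0, 800]) cube([200, 100, 100]);
translate([100, 0, 1200]) cube([200, 100, 100]);
translate([300, 0, 0]) cube([100, 100, 1800]);
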